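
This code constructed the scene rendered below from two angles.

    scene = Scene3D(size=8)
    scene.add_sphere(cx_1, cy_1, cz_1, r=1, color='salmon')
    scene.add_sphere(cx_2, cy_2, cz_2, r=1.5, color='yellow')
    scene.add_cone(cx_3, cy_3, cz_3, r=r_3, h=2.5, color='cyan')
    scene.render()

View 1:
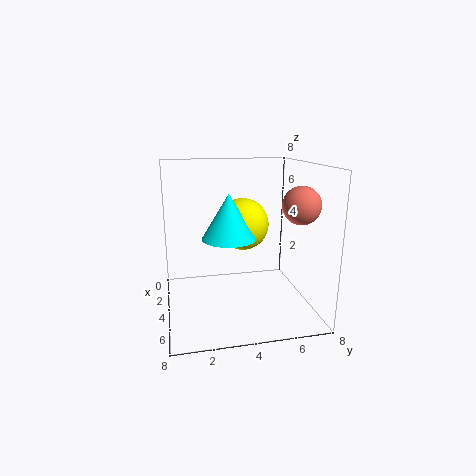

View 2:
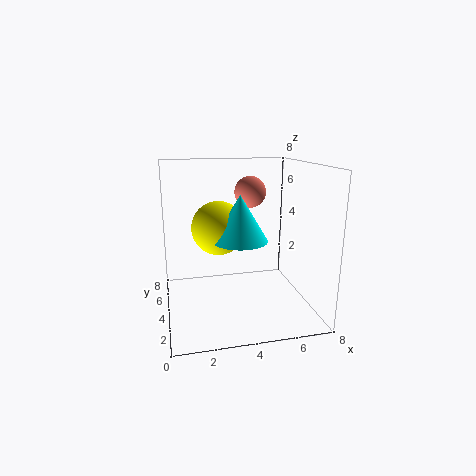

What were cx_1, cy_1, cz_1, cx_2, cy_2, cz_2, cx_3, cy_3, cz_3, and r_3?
cx_1 = 5.5
cy_1 = 7
cz_1 = 6
cx_2 = 3
cy_2 = 4.5
cz_2 = 4.5
cx_3 = 4
cy_3 = 3.5
cz_3 = 4
r_3 = 1.5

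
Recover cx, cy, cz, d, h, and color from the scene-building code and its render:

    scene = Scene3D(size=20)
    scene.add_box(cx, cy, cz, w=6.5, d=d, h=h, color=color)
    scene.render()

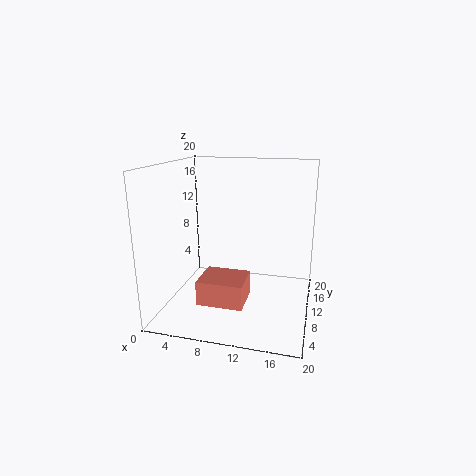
cx = 5
cy = 6
cz = 1
d = 5.5
h = 3.5
color = 'salmon'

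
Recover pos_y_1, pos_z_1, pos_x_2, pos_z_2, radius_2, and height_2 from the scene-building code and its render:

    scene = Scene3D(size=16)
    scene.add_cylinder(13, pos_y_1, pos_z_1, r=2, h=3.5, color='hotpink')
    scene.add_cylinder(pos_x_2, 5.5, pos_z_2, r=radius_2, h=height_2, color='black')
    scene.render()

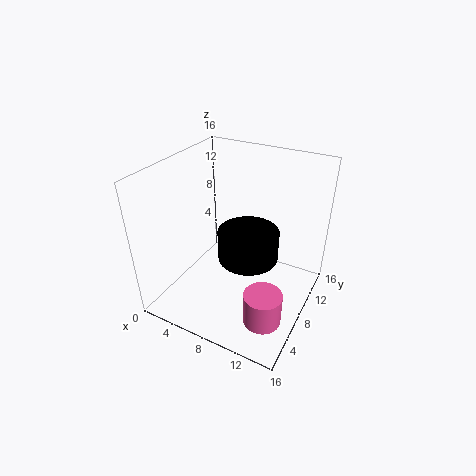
pos_y_1 = 4
pos_z_1 = 1.5
pos_x_2 = 10.5
pos_z_2 = 8
radius_2 = 3
height_2 = 3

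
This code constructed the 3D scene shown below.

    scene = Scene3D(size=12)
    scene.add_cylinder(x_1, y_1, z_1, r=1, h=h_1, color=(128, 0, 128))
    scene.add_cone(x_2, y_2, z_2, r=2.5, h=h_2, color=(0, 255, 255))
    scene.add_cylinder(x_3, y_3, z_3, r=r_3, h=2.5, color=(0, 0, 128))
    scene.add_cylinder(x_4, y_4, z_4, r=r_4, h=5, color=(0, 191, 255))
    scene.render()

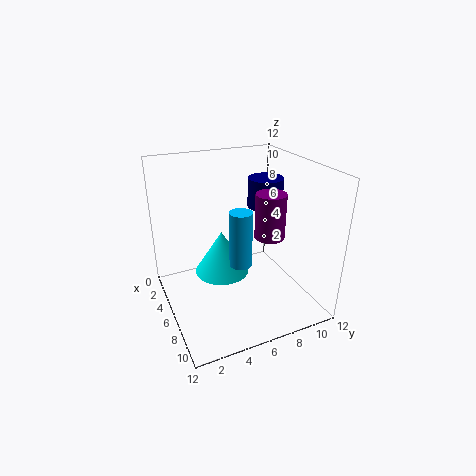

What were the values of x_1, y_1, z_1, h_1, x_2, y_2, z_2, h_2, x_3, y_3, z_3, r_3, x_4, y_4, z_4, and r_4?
x_1 = 11, y_1 = 6, z_1 = 8.5, h_1 = 3, x_2 = 3.5, y_2 = 5.5, z_2 = 1.5, h_2 = 4, x_3 = 5, y_3 = 9, z_3 = 8, r_3 = 1.5, x_4 = 5.5, y_4 = 6.5, z_4 = 3, r_4 = 1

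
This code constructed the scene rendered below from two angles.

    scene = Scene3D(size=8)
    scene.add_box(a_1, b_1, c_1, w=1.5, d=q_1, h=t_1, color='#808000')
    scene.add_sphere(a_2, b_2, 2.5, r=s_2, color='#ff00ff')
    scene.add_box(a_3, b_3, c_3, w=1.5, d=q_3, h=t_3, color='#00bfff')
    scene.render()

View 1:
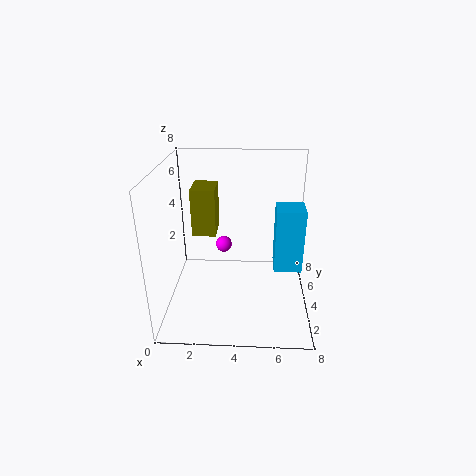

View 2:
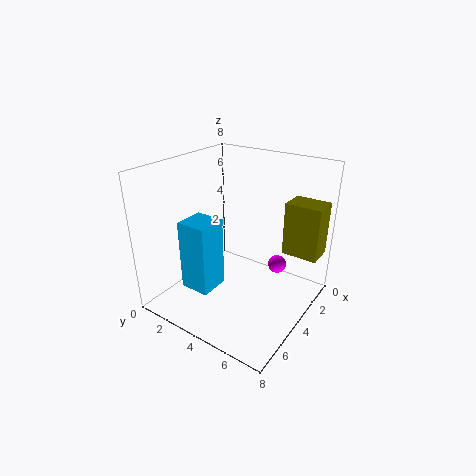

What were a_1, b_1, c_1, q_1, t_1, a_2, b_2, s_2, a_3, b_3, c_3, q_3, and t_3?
a_1 = 1, b_1 = 6, c_1 = 3, q_1 = 2, t_1 = 3, a_2 = 3, b_2 = 6, s_2 = 0.5, a_3 = 6, b_3 = 3, c_3 = 2.5, q_3 = 1.5, t_3 = 3.5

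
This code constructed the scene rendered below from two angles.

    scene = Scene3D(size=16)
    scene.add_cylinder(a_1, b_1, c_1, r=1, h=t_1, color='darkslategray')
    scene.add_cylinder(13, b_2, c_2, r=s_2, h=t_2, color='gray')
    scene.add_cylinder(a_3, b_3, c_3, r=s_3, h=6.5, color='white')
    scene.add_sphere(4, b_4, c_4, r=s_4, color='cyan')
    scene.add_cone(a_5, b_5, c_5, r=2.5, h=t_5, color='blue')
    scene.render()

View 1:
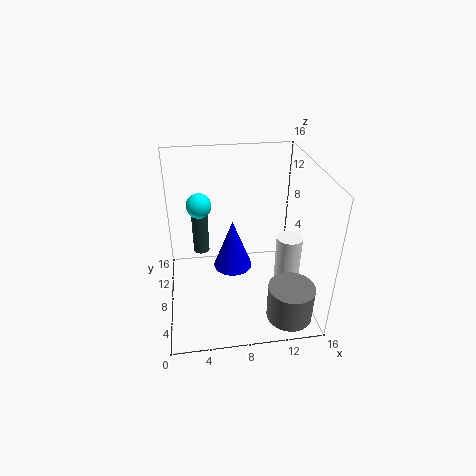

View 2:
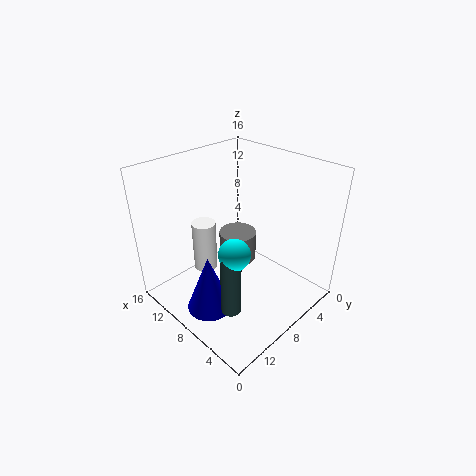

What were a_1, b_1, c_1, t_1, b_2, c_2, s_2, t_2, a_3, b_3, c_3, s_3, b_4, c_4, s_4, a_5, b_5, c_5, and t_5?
a_1 = 4; b_1 = 13; c_1 = 3.5; t_1 = 6.5; b_2 = 3; c_2 = 0.5; s_2 = 2.5; t_2 = 4; a_3 = 14; b_3 = 8; c_3 = 1; s_3 = 1.5; b_4 = 12.5; c_4 = 10; s_4 = 1.5; a_5 = 8; b_5 = 12.5; c_5 = 1; t_5 = 6.5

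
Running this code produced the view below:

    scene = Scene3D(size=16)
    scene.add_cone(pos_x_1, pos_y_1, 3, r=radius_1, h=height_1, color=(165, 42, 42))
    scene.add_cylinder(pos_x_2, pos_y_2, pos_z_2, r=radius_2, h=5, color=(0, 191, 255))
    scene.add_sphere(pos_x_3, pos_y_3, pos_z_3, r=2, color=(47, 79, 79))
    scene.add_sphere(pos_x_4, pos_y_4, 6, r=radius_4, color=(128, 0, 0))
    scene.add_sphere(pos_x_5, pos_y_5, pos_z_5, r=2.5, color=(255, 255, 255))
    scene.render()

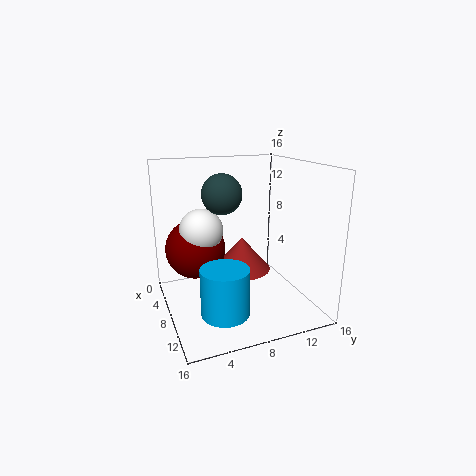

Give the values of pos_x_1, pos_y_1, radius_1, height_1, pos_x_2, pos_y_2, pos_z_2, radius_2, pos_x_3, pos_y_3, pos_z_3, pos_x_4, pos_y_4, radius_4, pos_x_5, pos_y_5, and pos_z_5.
pos_x_1 = 5.5, pos_y_1 = 9.5, radius_1 = 3.5, height_1 = 4, pos_x_2 = 12, pos_y_2 = 5, pos_z_2 = 1.5, radius_2 = 2.5, pos_x_3 = 10, pos_y_3 = 5.5, pos_z_3 = 13.5, pos_x_4 = 4.5, pos_y_4 = 4, radius_4 = 3.5, pos_x_5 = 5.5, pos_y_5 = 4.5, pos_z_5 = 8.5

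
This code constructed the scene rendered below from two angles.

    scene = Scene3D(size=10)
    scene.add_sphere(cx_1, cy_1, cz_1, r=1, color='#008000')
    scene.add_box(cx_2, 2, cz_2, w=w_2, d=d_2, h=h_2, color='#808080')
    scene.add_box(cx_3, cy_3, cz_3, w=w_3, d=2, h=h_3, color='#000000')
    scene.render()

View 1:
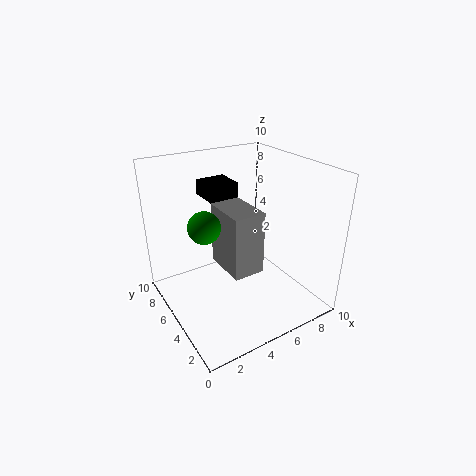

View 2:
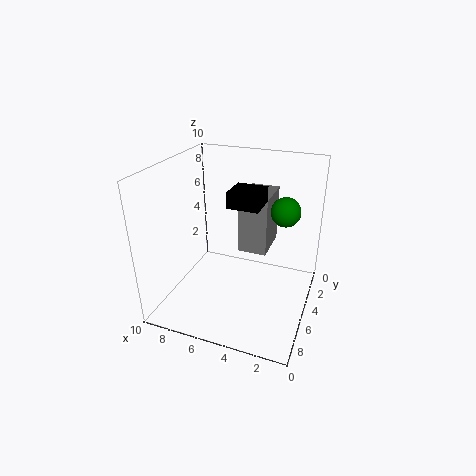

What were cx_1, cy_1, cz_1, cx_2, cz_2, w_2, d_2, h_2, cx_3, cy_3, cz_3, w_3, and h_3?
cx_1 = 2
cy_1 = 4
cz_1 = 7
cx_2 = 3
cz_2 = 4
w_2 = 2
d_2 = 3
h_2 = 4
cx_3 = 3
cy_3 = 5
cz_3 = 8
w_3 = 2
h_3 = 1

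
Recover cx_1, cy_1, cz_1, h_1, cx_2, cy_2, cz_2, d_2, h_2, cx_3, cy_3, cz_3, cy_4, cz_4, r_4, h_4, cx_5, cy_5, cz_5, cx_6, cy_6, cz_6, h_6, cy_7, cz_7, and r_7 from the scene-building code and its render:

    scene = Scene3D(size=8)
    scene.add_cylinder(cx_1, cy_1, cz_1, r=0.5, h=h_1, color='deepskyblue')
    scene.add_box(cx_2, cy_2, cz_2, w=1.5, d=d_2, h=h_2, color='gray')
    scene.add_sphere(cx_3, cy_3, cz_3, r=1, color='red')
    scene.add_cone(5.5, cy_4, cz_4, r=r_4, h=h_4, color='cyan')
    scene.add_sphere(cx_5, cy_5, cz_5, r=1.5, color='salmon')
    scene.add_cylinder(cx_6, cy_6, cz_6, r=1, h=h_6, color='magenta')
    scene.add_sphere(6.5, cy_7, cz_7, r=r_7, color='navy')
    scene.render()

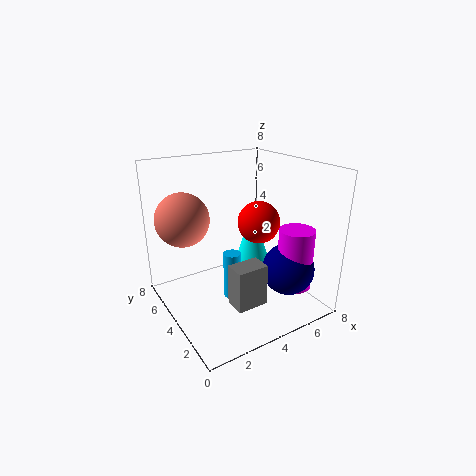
cx_1 = 3.75; cy_1 = 4.25; cz_1 = 0.25; h_1 = 2.75; cx_2 = 1.75; cy_2 = 0.25; cz_2 = 2.25; d_2 = 1; h_2 = 2; cx_3 = 3.75; cy_3 = 1.75; cz_3 = 5.75; cy_4 = 4.75; cz_4 = 2; r_4 = 1; h_4 = 3.25; cx_5 = 1.5; cy_5 = 5.75; cz_5 = 5; cx_6 = 6.75; cy_6 = 2.25; cz_6 = 1; h_6 = 3.5; cy_7 = 2.5; cz_7 = 2; r_7 = 1.5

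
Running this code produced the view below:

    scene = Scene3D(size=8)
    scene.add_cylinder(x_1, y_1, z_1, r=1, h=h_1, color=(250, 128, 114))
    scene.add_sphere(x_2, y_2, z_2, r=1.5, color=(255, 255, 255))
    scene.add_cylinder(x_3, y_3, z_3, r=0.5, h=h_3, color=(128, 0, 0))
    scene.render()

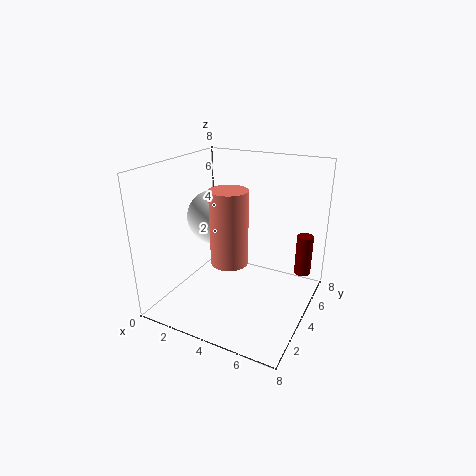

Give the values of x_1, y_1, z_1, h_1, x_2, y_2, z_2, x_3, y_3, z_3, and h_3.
x_1 = 4, y_1 = 3, z_1 = 3, h_1 = 4, x_2 = 2.5, y_2 = 4, z_2 = 5, x_3 = 7, y_3 = 7, z_3 = 1, h_3 = 2.5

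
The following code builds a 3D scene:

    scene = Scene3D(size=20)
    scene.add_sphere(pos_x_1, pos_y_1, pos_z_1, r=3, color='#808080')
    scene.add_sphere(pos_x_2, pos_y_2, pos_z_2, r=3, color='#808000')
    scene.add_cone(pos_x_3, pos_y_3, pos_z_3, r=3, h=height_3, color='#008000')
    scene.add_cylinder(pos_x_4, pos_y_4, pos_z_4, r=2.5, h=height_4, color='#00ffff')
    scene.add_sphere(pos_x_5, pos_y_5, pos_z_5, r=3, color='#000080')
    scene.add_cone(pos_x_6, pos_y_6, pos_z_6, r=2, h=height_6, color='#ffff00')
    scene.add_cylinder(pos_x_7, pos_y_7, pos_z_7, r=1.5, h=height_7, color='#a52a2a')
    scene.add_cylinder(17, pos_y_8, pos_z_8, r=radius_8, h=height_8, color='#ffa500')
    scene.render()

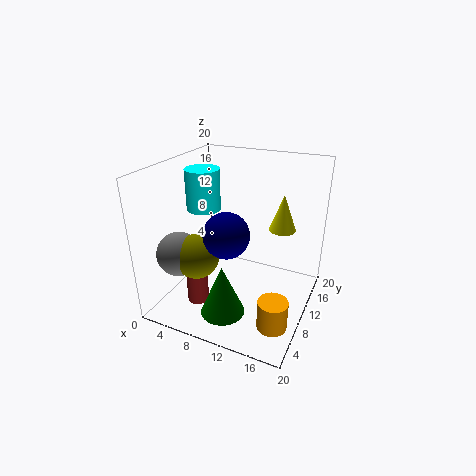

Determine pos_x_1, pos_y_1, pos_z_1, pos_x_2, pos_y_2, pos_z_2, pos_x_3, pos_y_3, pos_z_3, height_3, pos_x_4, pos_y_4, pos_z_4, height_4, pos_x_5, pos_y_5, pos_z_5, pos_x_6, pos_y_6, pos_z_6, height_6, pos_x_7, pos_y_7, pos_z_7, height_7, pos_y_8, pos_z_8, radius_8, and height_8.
pos_x_1 = 3.5
pos_y_1 = 5
pos_z_1 = 8.5
pos_x_2 = 6
pos_y_2 = 5.5
pos_z_2 = 8.5
pos_x_3 = 10
pos_y_3 = 5
pos_z_3 = 1
height_3 = 7
pos_x_4 = 3.5
pos_y_4 = 12
pos_z_4 = 12.5
height_4 = 6
pos_x_5 = 10
pos_y_5 = 6.5
pos_z_5 = 12
pos_x_6 = 14.5
pos_y_6 = 16
pos_z_6 = 9.5
height_6 = 5.5
pos_x_7 = 5.5
pos_y_7 = 6
pos_z_7 = 1
height_7 = 7.5
pos_y_8 = 5.5
pos_z_8 = 0.5
radius_8 = 2
height_8 = 4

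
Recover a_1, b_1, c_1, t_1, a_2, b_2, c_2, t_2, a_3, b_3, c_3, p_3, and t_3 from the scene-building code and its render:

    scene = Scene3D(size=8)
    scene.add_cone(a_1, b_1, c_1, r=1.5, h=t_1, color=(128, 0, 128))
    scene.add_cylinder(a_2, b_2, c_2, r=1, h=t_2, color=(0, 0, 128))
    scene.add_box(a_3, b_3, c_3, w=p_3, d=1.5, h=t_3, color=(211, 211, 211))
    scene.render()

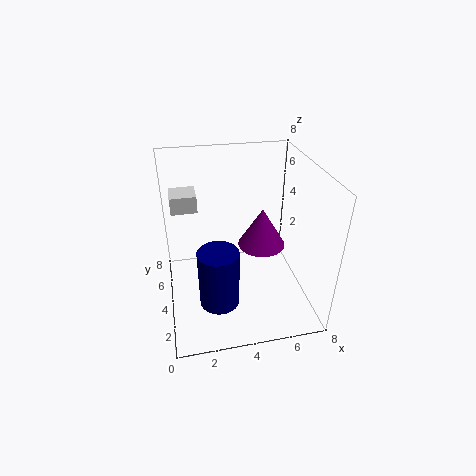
a_1 = 6, b_1 = 6, c_1 = 2, t_1 = 2.5, a_2 = 2.5, b_2 = 1.5, c_2 = 2, t_2 = 3, a_3 = 0.5, b_3 = 5.5, c_3 = 5, p_3 = 1.5, t_3 = 1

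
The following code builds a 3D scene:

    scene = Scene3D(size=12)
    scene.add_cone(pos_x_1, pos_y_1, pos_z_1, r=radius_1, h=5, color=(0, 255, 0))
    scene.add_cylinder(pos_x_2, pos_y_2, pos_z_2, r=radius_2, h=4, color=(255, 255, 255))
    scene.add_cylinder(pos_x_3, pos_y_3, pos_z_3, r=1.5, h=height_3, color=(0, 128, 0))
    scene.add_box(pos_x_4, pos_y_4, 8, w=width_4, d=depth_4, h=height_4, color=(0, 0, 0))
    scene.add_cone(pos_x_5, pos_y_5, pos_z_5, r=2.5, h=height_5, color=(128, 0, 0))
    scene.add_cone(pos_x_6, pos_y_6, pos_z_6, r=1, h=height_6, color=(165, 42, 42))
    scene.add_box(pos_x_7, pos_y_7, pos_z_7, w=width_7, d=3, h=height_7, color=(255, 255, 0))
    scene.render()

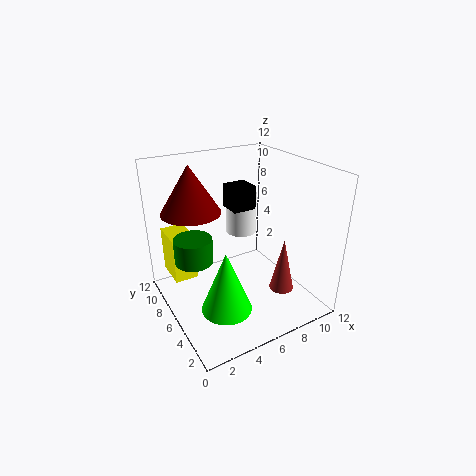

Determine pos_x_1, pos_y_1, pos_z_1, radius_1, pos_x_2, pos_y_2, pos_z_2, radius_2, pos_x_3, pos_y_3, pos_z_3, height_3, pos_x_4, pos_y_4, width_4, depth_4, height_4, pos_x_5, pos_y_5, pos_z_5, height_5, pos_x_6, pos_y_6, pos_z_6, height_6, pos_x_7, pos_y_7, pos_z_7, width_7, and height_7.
pos_x_1 = 3.5, pos_y_1 = 3.5, pos_z_1 = 1.5, radius_1 = 2, pos_x_2 = 9, pos_y_2 = 10.5, pos_z_2 = 4, radius_2 = 1.5, pos_x_3 = 2, pos_y_3 = 6, pos_z_3 = 5, height_3 = 2, pos_x_4 = 6, pos_y_4 = 6.5, width_4 = 2, depth_4 = 2, height_4 = 2, pos_x_5 = 3, pos_y_5 = 8.5, pos_z_5 = 8, height_5 = 4, pos_x_6 = 8.5, pos_y_6 = 3, pos_z_6 = 2, height_6 = 4.5, pos_x_7 = 1, pos_y_7 = 8, pos_z_7 = 2, width_7 = 2, height_7 = 4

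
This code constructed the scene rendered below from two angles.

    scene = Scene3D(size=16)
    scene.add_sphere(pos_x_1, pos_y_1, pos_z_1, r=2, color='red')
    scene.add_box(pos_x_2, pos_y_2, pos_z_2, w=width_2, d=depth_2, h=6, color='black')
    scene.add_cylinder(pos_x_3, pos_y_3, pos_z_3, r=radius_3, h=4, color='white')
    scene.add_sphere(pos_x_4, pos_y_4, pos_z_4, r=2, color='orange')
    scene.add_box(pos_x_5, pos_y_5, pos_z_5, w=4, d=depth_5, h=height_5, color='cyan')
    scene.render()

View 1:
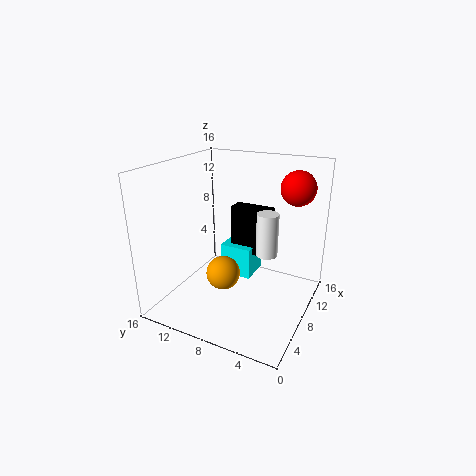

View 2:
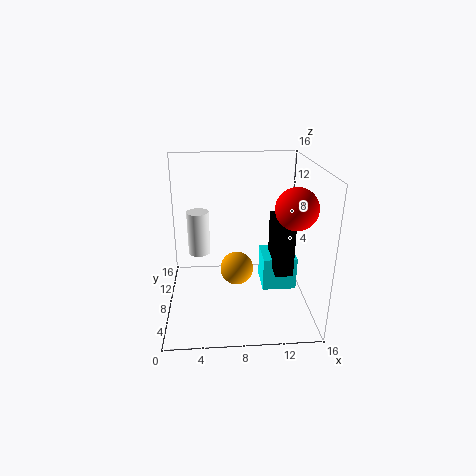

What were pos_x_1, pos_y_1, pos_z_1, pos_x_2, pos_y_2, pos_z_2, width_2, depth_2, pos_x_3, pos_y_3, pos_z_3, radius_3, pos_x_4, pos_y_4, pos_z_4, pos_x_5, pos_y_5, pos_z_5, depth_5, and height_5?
pos_x_1 = 13
pos_y_1 = 3
pos_z_1 = 13
pos_x_2 = 12
pos_y_2 = 6
pos_z_2 = 4
width_2 = 2
depth_2 = 5
pos_x_3 = 4
pos_y_3 = 3
pos_z_3 = 9
radius_3 = 1
pos_x_4 = 8
pos_y_4 = 10
pos_z_4 = 3
pos_x_5 = 11
pos_y_5 = 8
pos_z_5 = 1
depth_5 = 4
height_5 = 4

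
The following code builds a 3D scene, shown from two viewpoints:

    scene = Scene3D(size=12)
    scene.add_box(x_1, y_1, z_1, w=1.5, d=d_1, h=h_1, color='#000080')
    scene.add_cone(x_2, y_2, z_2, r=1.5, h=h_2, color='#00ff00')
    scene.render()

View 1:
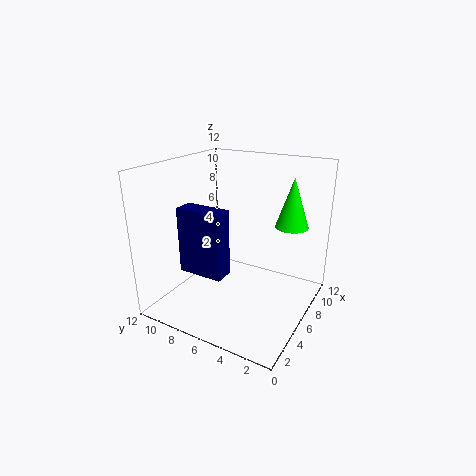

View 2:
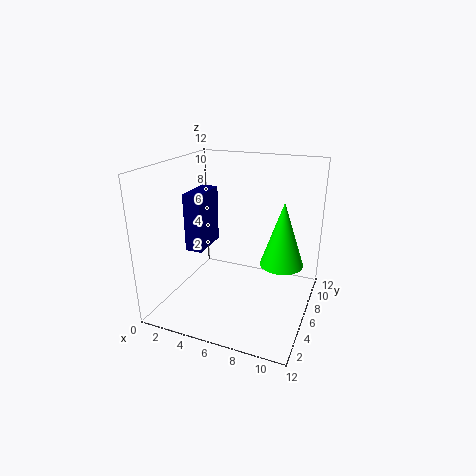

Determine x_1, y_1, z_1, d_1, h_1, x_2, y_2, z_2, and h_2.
x_1 = 1.5, y_1 = 5, z_1 = 4.5, d_1 = 3.5, h_1 = 5, x_2 = 10.5, y_2 = 3, z_2 = 6, h_2 = 4.5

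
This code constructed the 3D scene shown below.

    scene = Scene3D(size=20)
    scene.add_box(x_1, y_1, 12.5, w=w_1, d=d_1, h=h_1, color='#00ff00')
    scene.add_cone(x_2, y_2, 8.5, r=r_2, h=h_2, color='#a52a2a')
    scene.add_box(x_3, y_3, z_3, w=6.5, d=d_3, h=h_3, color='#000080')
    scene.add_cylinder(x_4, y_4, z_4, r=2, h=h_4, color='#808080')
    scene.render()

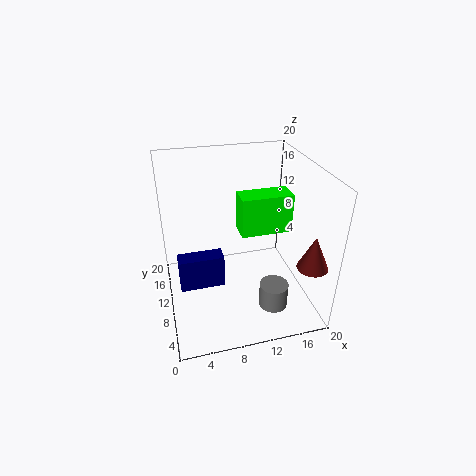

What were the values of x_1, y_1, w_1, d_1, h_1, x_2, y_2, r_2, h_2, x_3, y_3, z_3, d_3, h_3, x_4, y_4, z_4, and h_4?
x_1 = 9.5, y_1 = 6, w_1 = 6.5, d_1 = 3, h_1 = 5, x_2 = 18, y_2 = 3, r_2 = 2, h_2 = 4.5, x_3 = 1.5, y_3 = 10, z_3 = 2, d_3 = 2.5, h_3 = 5, x_4 = 14, y_4 = 5.5, z_4 = 1, h_4 = 3.5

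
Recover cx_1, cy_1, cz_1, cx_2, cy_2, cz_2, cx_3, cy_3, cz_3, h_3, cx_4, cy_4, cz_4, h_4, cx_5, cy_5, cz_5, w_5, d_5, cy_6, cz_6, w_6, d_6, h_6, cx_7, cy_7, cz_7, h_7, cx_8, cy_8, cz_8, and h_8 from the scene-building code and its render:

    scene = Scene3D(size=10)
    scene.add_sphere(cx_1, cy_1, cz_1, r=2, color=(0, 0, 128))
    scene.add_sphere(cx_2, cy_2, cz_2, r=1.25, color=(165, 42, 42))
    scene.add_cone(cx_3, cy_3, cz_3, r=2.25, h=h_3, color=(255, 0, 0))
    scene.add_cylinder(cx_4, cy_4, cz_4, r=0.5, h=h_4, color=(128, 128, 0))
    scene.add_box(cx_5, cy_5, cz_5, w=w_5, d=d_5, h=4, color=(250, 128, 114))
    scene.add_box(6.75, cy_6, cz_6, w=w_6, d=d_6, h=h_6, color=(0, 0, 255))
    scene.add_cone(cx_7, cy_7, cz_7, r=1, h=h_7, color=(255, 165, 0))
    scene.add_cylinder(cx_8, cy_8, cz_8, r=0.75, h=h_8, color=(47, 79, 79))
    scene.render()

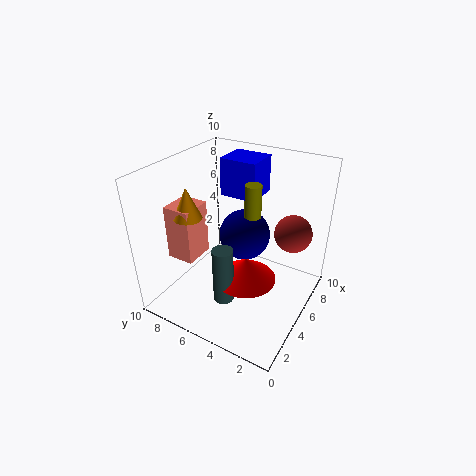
cx_1 = 7.75; cy_1 = 6; cz_1 = 3.5; cx_2 = 6.25; cy_2 = 1.5; cz_2 = 5.75; cx_3 = 5.25; cy_3 = 4.5; cz_3 = 1.5; h_3 = 1.75; cx_4 = 3.75; cy_4 = 3.25; cz_4 = 7.75; h_4 = 2; cx_5 = 3; cy_5 = 7.75; cz_5 = 3; w_5 = 2.25; d_5 = 2; cy_6 = 4.75; cz_6 = 7; w_6 = 2.5; d_6 = 2.75; h_6 = 2.75; cx_7 = 3.75; cy_7 = 8.25; cz_7 = 6.25; h_7 = 2.25; cx_8 = 3.75; cy_8 = 5.5; cz_8 = 0.25; h_8 = 4.25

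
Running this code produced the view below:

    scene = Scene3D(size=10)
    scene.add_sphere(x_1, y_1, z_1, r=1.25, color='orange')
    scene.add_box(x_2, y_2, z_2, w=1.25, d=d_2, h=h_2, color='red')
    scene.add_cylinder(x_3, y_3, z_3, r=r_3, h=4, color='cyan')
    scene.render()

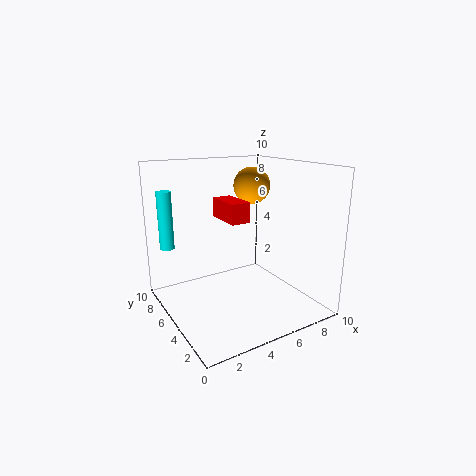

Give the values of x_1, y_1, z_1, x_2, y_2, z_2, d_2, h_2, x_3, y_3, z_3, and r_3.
x_1 = 6.25, y_1 = 5.25, z_1 = 8.5, x_2 = 3.25, y_2 = 2.75, z_2 = 6.75, d_2 = 2.5, h_2 = 1.25, x_3 = 0.75, y_3 = 7.5, z_3 = 4.25, r_3 = 0.5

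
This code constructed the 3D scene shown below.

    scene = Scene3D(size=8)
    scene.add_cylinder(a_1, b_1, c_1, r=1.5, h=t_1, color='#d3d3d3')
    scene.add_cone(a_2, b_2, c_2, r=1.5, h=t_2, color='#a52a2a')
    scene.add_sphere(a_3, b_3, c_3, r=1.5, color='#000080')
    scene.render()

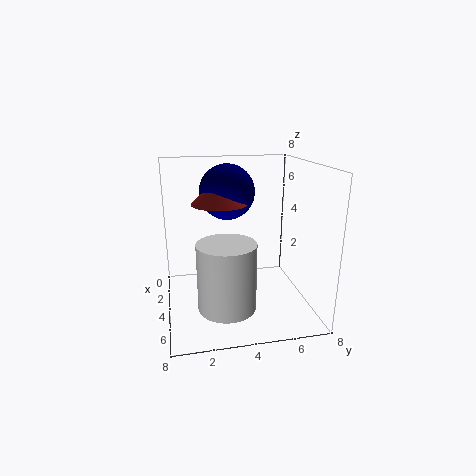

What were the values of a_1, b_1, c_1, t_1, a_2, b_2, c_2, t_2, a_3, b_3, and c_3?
a_1 = 6
b_1 = 3
c_1 = 1
t_1 = 3.5
a_2 = 4
b_2 = 3
c_2 = 6
t_2 = 1.5
a_3 = 3.5
b_3 = 3.5
c_3 = 6.5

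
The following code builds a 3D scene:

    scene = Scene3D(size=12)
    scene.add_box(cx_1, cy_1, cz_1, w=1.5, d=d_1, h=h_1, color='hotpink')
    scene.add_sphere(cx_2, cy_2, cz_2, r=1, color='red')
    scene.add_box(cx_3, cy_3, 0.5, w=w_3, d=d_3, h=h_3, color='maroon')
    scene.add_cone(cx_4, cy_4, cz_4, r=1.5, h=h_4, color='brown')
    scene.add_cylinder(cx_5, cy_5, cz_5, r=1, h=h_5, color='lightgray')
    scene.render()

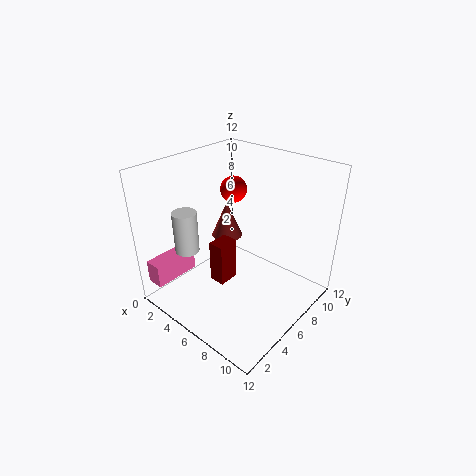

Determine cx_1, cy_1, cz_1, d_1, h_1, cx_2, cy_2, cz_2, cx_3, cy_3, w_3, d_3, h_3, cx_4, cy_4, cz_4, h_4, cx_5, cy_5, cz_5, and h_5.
cx_1 = 0.5
cy_1 = 0.5
cz_1 = 2
d_1 = 4
h_1 = 2
cx_2 = 6
cy_2 = 5.5
cz_2 = 10.5
cx_3 = 3
cy_3 = 5.5
w_3 = 1.5
d_3 = 2
h_3 = 4
cx_4 = 2
cy_4 = 9
cz_4 = 3.5
h_4 = 3.5
cx_5 = 3
cy_5 = 3
cz_5 = 5
h_5 = 3.5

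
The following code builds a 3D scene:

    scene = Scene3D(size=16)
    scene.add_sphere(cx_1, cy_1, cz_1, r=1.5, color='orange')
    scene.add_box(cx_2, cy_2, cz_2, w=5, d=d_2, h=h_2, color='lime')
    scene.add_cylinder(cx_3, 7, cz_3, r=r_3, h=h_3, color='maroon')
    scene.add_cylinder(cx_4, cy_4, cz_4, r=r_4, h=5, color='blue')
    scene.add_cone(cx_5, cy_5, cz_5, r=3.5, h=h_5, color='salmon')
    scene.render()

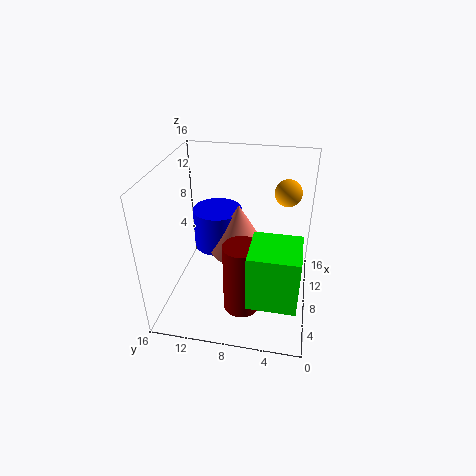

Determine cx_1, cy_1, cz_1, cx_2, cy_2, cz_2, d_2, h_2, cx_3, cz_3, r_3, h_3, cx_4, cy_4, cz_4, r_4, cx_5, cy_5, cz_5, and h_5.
cx_1 = 11
cy_1 = 3
cz_1 = 12.5
cx_2 = 1.5
cy_2 = 1
cz_2 = 4
d_2 = 5
h_2 = 6
cx_3 = 5
cz_3 = 1
r_3 = 2
h_3 = 8
cx_4 = 12.5
cy_4 = 11.5
cz_4 = 4
r_4 = 3
cx_5 = 11
cy_5 = 8.5
cz_5 = 4.5
h_5 = 6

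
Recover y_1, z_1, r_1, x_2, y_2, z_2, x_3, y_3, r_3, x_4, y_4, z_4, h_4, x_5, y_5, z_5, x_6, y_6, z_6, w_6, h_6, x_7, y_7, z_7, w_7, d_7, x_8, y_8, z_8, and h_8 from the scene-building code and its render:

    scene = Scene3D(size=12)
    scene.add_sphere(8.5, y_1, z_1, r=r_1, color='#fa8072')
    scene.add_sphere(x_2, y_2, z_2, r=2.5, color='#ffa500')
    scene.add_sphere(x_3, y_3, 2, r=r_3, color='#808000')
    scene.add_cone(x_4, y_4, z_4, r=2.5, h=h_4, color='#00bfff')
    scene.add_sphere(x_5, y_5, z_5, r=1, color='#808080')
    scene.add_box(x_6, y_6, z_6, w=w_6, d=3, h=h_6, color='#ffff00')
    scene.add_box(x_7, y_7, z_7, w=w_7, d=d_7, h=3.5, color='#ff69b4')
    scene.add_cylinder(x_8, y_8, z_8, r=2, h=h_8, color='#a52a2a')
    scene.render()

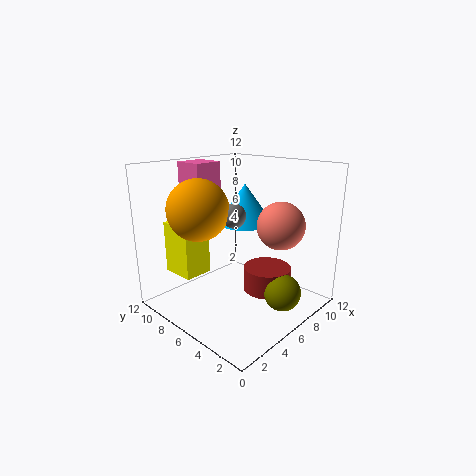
y_1 = 3.5, z_1 = 7, r_1 = 2, x_2 = 3.5, y_2 = 8, z_2 = 8.5, x_3 = 7, y_3 = 2, r_3 = 1.5, x_4 = 8.5, y_4 = 7.5, z_4 = 6.5, h_4 = 3.5, x_5 = 5.5, y_5 = 6, z_5 = 8, x_6 = 2.5, y_6 = 8.5, z_6 = 2.5, w_6 = 2.5, h_6 = 4.5, x_7 = 4, y_7 = 8.5, z_7 = 8.5, w_7 = 2.5, d_7 = 2.5, x_8 = 7.5, y_8 = 4, z_8 = 1.5, h_8 = 2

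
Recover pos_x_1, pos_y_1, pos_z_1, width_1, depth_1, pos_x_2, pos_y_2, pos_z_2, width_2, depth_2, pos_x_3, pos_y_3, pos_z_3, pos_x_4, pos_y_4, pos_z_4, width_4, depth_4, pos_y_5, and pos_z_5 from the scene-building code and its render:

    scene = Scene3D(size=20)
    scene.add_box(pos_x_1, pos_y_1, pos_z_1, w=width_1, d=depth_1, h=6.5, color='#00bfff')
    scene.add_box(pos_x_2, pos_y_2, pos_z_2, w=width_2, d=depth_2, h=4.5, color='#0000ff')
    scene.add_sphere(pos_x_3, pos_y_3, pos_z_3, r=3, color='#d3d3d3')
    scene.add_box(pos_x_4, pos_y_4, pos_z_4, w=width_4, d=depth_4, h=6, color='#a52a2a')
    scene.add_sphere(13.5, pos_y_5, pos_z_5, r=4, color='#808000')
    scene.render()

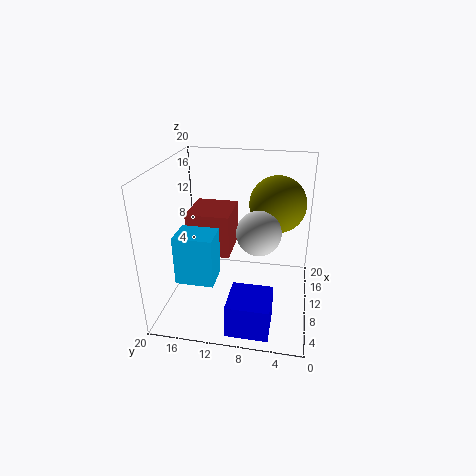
pos_x_1 = 3.5
pos_y_1 = 12
pos_z_1 = 6
width_1 = 4
depth_1 = 5
pos_x_2 = 1
pos_y_2 = 4.5
pos_z_2 = 0.5
width_2 = 5.5
depth_2 = 5.5
pos_x_3 = 9
pos_y_3 = 7
pos_z_3 = 11.5
pos_x_4 = 8.5
pos_y_4 = 11
pos_z_4 = 7.5
width_4 = 6.5
depth_4 = 6
pos_y_5 = 5
pos_z_5 = 14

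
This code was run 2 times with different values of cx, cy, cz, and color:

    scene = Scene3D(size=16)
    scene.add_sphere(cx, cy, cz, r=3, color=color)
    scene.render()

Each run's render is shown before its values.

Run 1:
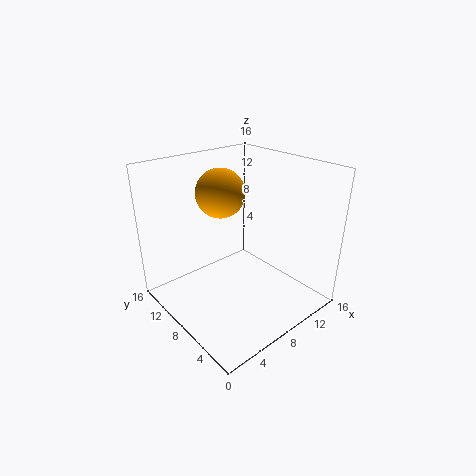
cx = 9.5, cy = 13, cz = 11.5, color = 'orange'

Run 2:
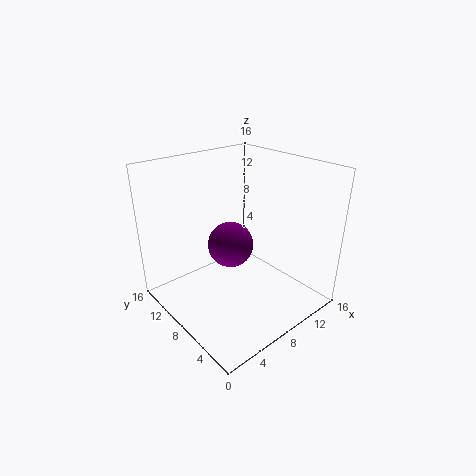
cx = 11, cy = 13, cz = 4, color = 'purple'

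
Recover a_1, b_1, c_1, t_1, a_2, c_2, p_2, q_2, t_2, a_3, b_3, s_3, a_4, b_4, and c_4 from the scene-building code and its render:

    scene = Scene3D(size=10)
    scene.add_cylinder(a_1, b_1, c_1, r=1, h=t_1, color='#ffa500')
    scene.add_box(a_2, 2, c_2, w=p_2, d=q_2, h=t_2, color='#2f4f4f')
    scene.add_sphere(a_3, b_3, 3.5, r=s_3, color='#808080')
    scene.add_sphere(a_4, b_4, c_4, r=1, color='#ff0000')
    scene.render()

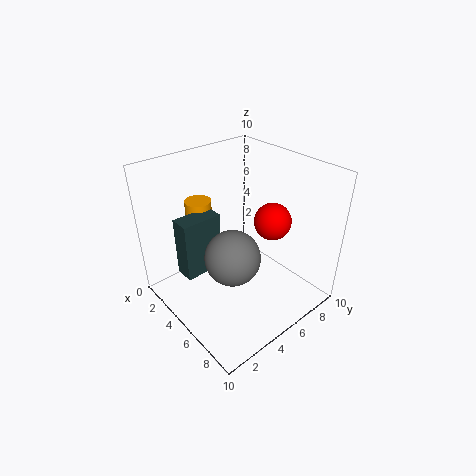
a_1 = 1
b_1 = 4.5
c_1 = 3.5
t_1 = 3
a_2 = 1.5
c_2 = 1.5
p_2 = 1.5
q_2 = 3
t_2 = 4.5
a_3 = 5
b_3 = 4.5
s_3 = 2
a_4 = 9
b_4 = 4
c_4 = 8.5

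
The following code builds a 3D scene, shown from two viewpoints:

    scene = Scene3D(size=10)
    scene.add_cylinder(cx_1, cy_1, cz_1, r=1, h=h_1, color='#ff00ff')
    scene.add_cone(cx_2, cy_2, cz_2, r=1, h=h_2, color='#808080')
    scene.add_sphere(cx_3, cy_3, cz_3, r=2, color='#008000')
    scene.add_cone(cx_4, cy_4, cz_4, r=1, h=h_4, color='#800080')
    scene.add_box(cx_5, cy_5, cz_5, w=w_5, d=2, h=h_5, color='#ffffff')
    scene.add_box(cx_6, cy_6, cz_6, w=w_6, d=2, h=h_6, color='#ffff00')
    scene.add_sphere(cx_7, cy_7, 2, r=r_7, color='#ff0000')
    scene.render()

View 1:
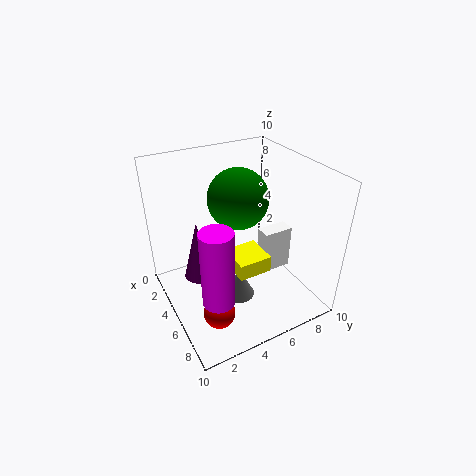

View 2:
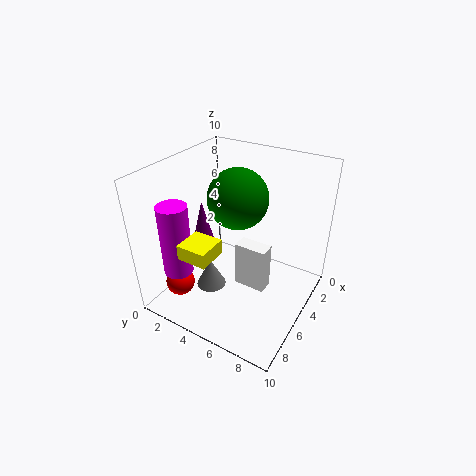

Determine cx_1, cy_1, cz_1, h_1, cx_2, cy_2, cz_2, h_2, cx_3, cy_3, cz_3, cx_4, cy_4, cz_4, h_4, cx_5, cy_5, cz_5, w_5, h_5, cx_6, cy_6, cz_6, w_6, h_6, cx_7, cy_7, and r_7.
cx_1 = 8
cy_1 = 2
cz_1 = 3
h_1 = 5
cx_2 = 7
cy_2 = 4
cz_2 = 2
h_2 = 2
cx_3 = 5
cy_3 = 5
cz_3 = 8
cx_4 = 5
cy_4 = 2
cz_4 = 3
h_4 = 4
cx_5 = 6
cy_5 = 6
cz_5 = 3
w_5 = 1
h_5 = 3
cx_6 = 7
cy_6 = 3
cz_6 = 5
w_6 = 2
h_6 = 1
cx_7 = 8
cy_7 = 2
r_7 = 1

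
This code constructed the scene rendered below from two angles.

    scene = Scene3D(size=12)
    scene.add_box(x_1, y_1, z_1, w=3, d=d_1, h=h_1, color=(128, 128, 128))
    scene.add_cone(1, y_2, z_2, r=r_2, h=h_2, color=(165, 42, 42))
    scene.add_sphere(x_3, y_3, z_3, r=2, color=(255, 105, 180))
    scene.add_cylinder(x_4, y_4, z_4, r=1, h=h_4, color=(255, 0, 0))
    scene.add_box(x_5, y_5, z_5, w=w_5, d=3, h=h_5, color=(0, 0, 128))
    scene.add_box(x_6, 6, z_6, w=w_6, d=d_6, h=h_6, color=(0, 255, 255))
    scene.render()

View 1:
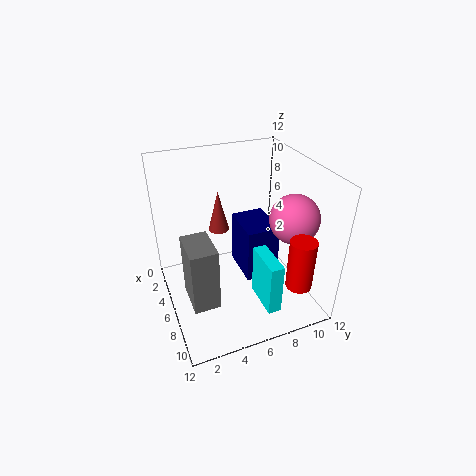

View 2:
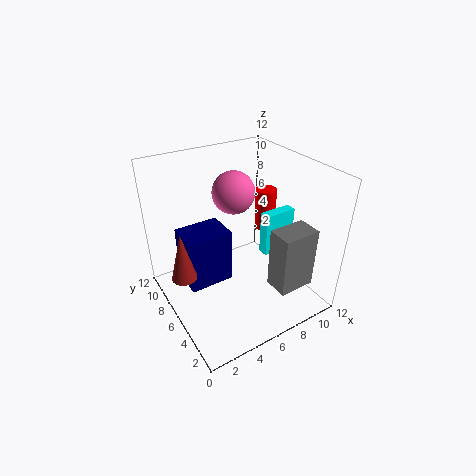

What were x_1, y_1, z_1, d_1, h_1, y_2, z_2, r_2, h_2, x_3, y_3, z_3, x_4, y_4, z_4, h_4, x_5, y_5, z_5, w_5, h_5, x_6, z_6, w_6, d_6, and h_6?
x_1 = 7, y_1 = 1, z_1 = 3, d_1 = 2, h_1 = 5, y_2 = 6, z_2 = 4, r_2 = 1, h_2 = 4, x_3 = 8, y_3 = 10, z_3 = 8, x_4 = 11, y_4 = 9, z_4 = 4, h_4 = 4, x_5 = 2, y_5 = 7, z_5 = 1, w_5 = 4, h_5 = 5, x_6 = 9, z_6 = 3, w_6 = 3, d_6 = 1, h_6 = 4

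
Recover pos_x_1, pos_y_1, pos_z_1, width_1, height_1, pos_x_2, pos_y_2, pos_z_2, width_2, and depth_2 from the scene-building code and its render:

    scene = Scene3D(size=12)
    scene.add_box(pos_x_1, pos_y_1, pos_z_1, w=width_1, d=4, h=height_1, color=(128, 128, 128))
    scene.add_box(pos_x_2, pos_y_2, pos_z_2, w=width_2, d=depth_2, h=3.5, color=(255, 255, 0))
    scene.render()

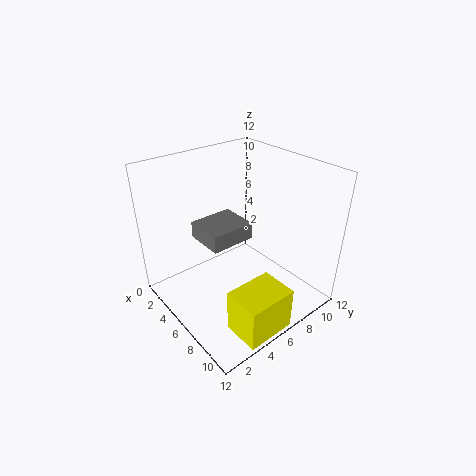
pos_x_1 = 2; pos_y_1 = 4; pos_z_1 = 5; width_1 = 3.5; height_1 = 1.5; pos_x_2 = 9; pos_y_2 = 2.5; pos_z_2 = 0.5; width_2 = 3; depth_2 = 4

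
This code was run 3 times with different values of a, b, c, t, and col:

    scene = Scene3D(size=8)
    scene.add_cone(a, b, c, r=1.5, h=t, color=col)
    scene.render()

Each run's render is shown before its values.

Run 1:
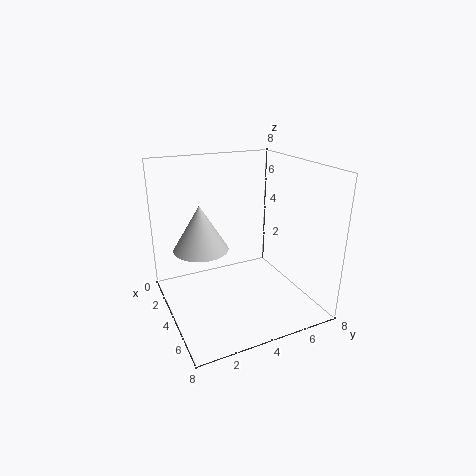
a = 3.5
b = 2
c = 3.5
t = 2.5
col = 'lightgray'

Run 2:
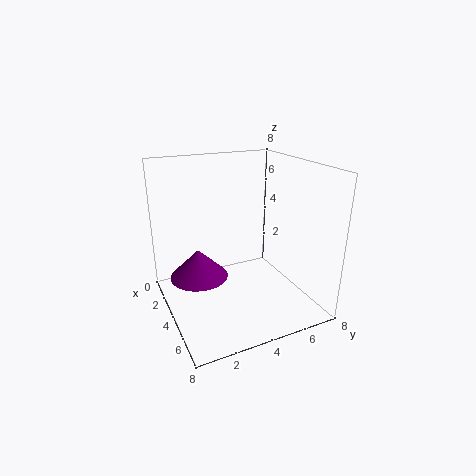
a = 4.5
b = 1.5
c = 2.5
t = 1.5
col = 'purple'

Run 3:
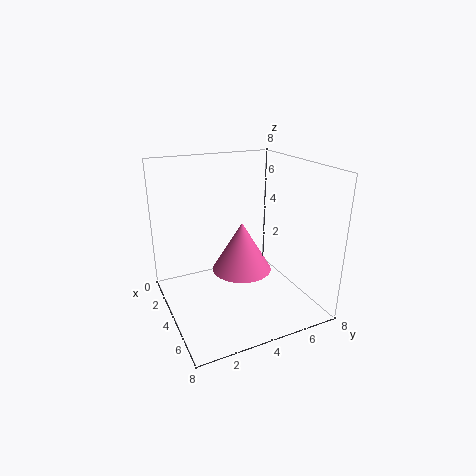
a = 5.5
b = 3.5
c = 3
t = 2.5
col = 'hotpink'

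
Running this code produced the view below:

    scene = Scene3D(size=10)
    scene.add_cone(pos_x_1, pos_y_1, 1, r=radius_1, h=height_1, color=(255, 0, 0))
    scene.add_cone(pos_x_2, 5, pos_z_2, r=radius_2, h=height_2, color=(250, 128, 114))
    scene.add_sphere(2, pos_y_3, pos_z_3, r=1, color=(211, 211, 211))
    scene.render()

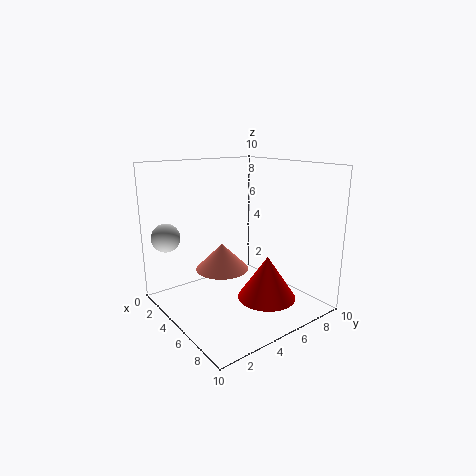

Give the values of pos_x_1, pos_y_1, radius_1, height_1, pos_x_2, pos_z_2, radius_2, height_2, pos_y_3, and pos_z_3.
pos_x_1 = 7, pos_y_1 = 6, radius_1 = 2, height_1 = 3, pos_x_2 = 3, pos_z_2 = 2, radius_2 = 2, height_2 = 2, pos_y_3 = 1, pos_z_3 = 5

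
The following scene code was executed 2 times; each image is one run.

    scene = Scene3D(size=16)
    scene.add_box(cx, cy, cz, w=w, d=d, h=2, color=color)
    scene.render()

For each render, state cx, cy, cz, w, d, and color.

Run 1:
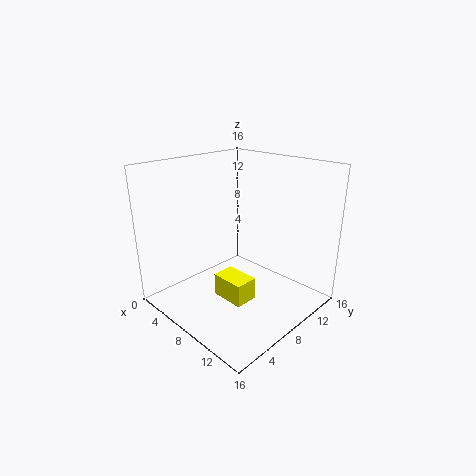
cx = 12; cy = 1; cz = 6; w = 3; d = 2; color = 'yellow'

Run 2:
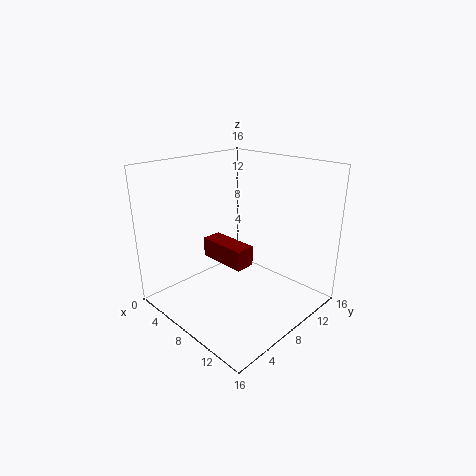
cx = 7; cy = 4; cz = 7; w = 5; d = 2; color = 'maroon'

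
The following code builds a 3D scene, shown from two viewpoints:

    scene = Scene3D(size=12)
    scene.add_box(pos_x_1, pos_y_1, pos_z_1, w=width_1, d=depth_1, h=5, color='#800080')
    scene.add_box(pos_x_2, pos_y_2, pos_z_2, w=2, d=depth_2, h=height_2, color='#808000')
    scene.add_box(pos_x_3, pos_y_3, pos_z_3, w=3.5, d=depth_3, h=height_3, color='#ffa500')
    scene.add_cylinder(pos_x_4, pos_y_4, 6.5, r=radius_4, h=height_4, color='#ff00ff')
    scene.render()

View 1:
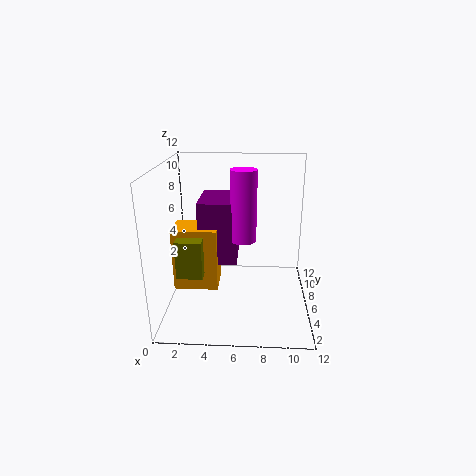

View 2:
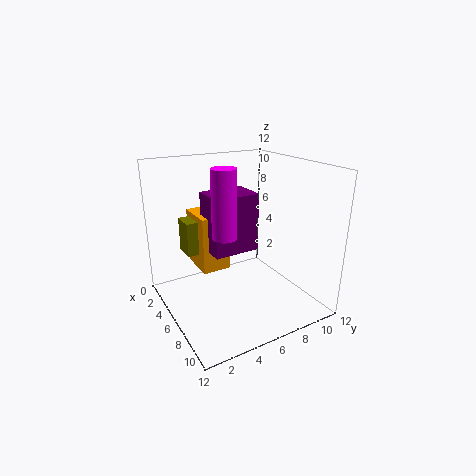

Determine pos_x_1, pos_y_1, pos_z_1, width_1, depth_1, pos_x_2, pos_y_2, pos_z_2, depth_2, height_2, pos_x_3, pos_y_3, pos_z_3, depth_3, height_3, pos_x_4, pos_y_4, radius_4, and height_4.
pos_x_1 = 3, pos_y_1 = 4, pos_z_1 = 4.5, width_1 = 3, depth_1 = 4, pos_x_2 = 1.5, pos_y_2 = 2.5, pos_z_2 = 4, depth_2 = 3.5, height_2 = 3, pos_x_3 = 1, pos_y_3 = 3.5, pos_z_3 = 2.5, depth_3 = 2.5, height_3 = 5, pos_x_4 = 6.5, pos_y_4 = 4.5, radius_4 = 1, height_4 = 5.5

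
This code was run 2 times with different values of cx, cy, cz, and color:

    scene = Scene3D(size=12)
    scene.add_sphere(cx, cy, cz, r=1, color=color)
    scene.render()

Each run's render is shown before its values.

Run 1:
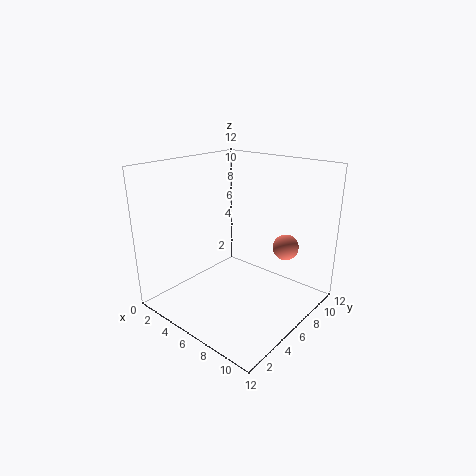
cx = 10; cy = 7; cz = 6; color = 'salmon'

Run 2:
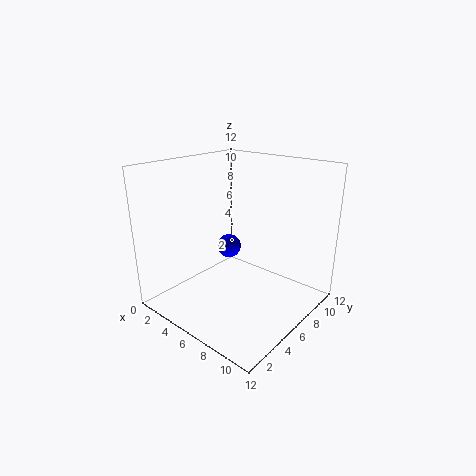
cx = 5; cy = 6; cz = 5; color = 'blue'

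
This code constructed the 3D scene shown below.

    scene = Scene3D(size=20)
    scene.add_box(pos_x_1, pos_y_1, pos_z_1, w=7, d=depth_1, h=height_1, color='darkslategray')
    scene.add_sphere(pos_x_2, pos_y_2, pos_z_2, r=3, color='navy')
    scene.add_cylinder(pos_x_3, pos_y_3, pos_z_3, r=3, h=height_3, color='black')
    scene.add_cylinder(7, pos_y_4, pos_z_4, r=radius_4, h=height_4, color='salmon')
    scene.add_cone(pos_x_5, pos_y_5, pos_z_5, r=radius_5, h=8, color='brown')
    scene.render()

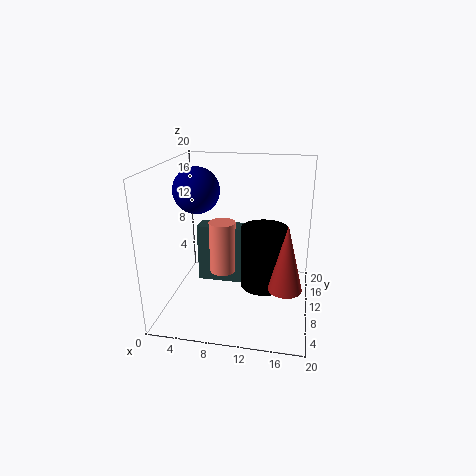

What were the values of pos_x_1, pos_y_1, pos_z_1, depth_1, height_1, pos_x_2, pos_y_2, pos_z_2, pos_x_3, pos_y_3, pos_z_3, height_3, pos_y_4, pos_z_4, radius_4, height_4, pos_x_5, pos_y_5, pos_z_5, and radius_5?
pos_x_1 = 3, pos_y_1 = 13, pos_z_1 = 1, depth_1 = 3, height_1 = 9, pos_x_2 = 5, pos_y_2 = 8, pos_z_2 = 17, pos_x_3 = 14, pos_y_3 = 7, pos_z_3 = 5, height_3 = 8, pos_y_4 = 13, pos_z_4 = 3, radius_4 = 2, height_4 = 8, pos_x_5 = 17, pos_y_5 = 3, pos_z_5 = 7, radius_5 = 2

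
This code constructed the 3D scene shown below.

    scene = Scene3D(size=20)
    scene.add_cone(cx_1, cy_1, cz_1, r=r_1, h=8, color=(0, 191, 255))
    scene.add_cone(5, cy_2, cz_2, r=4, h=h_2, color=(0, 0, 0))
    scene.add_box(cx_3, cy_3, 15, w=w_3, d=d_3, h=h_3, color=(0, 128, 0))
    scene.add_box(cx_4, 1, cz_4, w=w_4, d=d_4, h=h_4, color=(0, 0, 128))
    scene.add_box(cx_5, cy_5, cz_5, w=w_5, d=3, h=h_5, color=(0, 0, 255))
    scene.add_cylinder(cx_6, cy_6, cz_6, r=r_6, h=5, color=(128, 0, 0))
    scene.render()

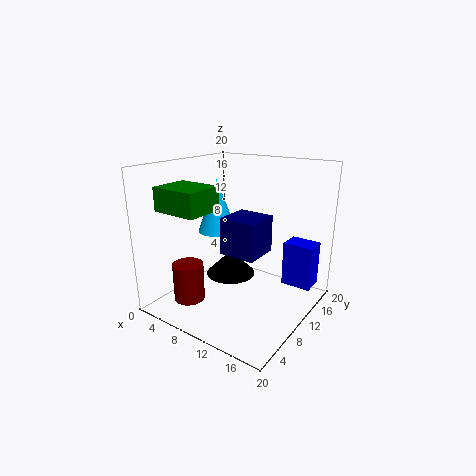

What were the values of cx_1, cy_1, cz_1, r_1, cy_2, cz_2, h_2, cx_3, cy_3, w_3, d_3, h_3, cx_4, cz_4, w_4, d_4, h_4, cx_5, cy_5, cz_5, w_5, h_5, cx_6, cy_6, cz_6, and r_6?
cx_1 = 4; cy_1 = 13; cz_1 = 9; r_1 = 3; cy_2 = 15; cz_2 = 1; h_2 = 4; cx_3 = 4; cy_3 = 1; w_3 = 6; d_3 = 5; h_3 = 3; cx_4 = 14; cz_4 = 12; w_4 = 4; d_4 = 4; h_4 = 4; cx_5 = 16; cy_5 = 12; cz_5 = 4; w_5 = 4; h_5 = 6; cx_6 = 7; cy_6 = 3; cz_6 = 3; r_6 = 2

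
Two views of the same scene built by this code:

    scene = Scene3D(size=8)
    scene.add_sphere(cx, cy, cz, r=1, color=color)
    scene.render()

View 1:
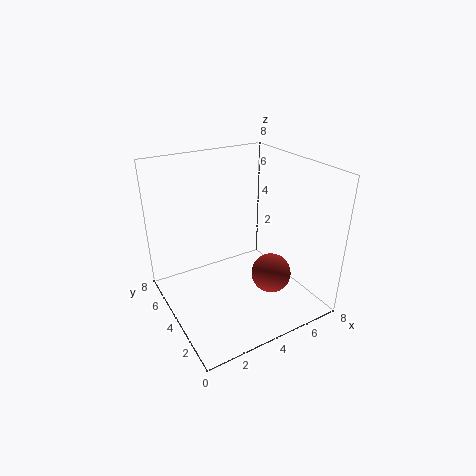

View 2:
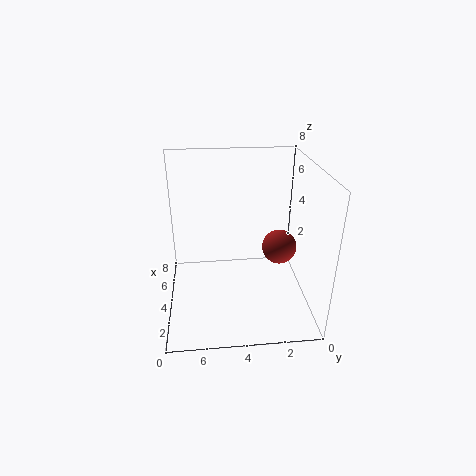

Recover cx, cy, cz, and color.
cx = 4.5, cy = 1.5, cz = 3, color = 'brown'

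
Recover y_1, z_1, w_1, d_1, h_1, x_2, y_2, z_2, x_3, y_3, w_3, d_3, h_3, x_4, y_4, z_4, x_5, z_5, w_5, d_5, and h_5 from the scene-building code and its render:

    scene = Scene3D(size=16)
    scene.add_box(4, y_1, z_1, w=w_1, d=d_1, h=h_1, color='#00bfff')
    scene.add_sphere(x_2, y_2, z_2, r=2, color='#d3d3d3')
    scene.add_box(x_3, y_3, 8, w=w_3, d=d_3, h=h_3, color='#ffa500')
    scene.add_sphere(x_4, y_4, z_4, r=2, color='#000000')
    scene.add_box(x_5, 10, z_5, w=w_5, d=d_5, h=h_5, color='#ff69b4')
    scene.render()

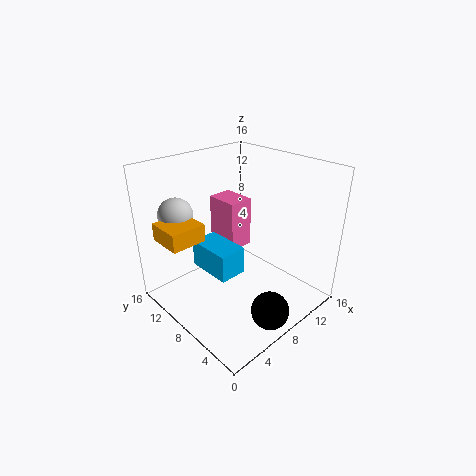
y_1 = 6, z_1 = 5, w_1 = 3, d_1 = 5, h_1 = 3, x_2 = 4, y_2 = 14, z_2 = 10, x_3 = 1, y_3 = 10, w_3 = 4, d_3 = 4, h_3 = 2, x_4 = 7, y_4 = 2, z_4 = 2, x_5 = 9, z_5 = 5, w_5 = 3, d_5 = 4, h_5 = 6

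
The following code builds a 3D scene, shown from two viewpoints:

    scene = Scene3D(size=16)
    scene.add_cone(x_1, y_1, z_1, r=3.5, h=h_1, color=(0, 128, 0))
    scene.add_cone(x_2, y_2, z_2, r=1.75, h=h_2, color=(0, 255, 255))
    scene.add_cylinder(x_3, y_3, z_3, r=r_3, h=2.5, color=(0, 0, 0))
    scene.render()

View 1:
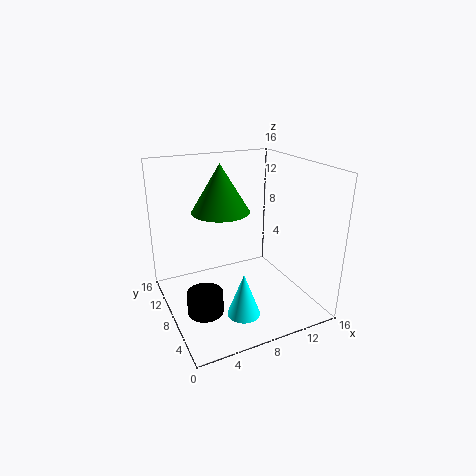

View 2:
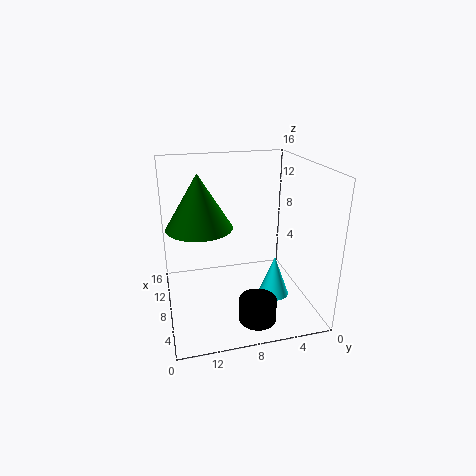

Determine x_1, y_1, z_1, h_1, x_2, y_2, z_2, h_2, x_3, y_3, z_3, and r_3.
x_1 = 7.75
y_1 = 12.25
z_1 = 9.75
h_1 = 5.75
x_2 = 6.75
y_2 = 4
z_2 = 1
h_2 = 4.75
x_3 = 3.5
y_3 = 7
z_3 = 0.25
r_3 = 2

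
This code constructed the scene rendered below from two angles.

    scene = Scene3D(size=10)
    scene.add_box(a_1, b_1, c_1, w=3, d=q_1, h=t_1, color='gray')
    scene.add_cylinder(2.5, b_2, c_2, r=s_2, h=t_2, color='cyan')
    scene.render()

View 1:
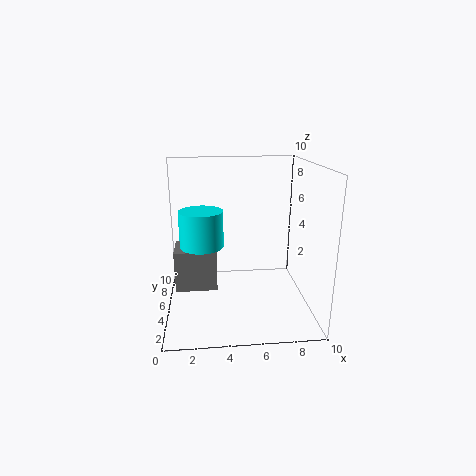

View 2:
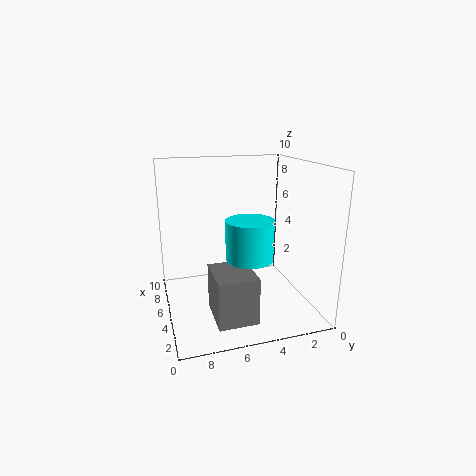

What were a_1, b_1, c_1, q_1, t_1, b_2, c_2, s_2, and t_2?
a_1 = 0.5
b_1 = 5
c_1 = 1
q_1 = 2.5
t_1 = 3
b_2 = 5
c_2 = 4.5
s_2 = 1.5
t_2 = 2.5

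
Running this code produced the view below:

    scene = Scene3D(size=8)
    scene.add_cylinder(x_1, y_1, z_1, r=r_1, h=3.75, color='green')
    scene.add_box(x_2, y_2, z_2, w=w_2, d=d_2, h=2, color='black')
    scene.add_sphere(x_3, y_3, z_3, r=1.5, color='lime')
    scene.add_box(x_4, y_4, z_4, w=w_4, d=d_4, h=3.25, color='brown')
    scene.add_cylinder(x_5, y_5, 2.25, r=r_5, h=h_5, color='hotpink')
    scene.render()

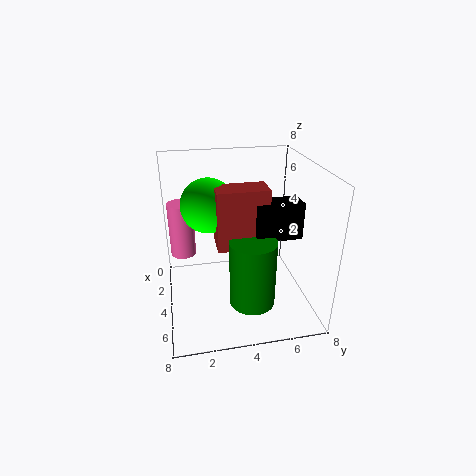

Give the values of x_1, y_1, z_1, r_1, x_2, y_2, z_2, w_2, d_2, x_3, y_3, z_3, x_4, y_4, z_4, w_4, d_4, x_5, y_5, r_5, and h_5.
x_1 = 5.5; y_1 = 4.5; z_1 = 0.75; r_1 = 1.25; x_2 = 4; y_2 = 4.75; z_2 = 4.25; w_2 = 1.25; d_2 = 2.5; x_3 = 3.25; y_3 = 2.5; z_3 = 5.75; x_4 = 3.5; y_4 = 2.75; z_4 = 3.75; w_4 = 1.5; d_4 = 2.75; x_5 = 2; y_5 = 1; r_5 = 0.75; h_5 = 3.25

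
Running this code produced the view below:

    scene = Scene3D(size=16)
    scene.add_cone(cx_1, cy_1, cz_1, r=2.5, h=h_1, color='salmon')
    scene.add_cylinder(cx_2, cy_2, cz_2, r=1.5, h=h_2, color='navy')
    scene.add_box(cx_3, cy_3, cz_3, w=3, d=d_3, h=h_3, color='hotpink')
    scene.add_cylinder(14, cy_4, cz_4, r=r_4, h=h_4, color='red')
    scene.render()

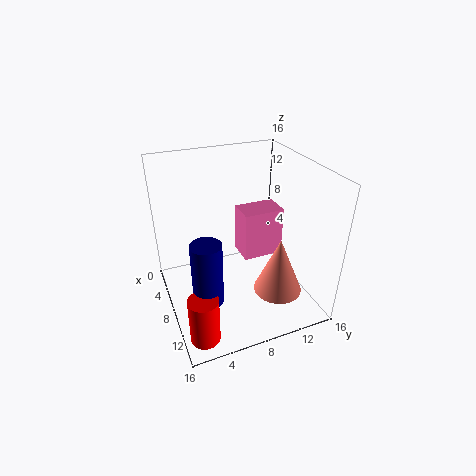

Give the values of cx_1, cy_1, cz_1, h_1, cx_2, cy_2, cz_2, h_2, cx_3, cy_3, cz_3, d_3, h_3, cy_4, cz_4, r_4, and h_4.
cx_1 = 13, cy_1 = 10.5, cz_1 = 4, h_1 = 6, cx_2 = 12.5, cy_2 = 3, cz_2 = 4.5, h_2 = 6.5, cx_3 = 6, cy_3 = 8.5, cz_3 = 5.5, d_3 = 4.5, h_3 = 5.5, cy_4 = 2, cz_4 = 1, r_4 = 1.5, h_4 = 5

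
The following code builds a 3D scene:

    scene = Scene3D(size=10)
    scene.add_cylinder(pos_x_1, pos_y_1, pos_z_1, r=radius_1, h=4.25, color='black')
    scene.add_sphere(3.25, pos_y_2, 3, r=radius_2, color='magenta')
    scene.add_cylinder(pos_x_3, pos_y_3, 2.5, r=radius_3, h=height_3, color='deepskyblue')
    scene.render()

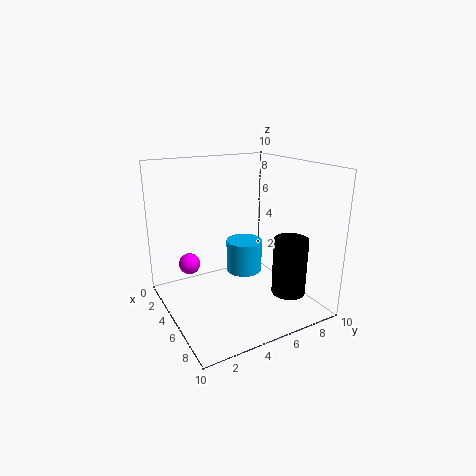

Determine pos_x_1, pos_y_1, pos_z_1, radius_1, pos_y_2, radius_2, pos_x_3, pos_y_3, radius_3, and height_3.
pos_x_1 = 6.5, pos_y_1 = 8.5, pos_z_1 = 0.5, radius_1 = 1.25, pos_y_2 = 2, radius_2 = 0.75, pos_x_3 = 5, pos_y_3 = 5.5, radius_3 = 1.25, height_3 = 2.25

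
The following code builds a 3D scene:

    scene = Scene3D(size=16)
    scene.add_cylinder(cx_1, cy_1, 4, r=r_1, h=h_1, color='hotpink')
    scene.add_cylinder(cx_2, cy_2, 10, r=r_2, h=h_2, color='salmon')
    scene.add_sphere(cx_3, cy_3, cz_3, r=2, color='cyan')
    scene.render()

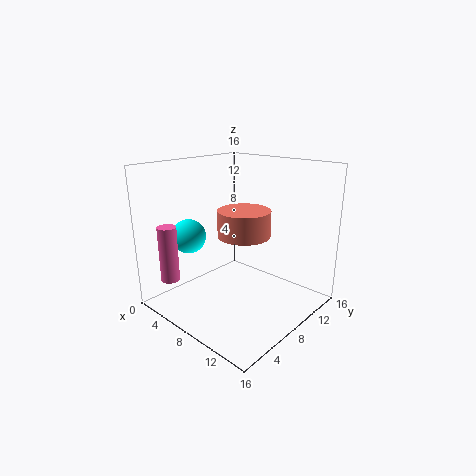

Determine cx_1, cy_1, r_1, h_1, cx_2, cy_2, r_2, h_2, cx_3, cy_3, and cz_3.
cx_1 = 4
cy_1 = 1.5
r_1 = 1
h_1 = 6
cx_2 = 11.5
cy_2 = 5
r_2 = 2.5
h_2 = 2.5
cx_3 = 2.5
cy_3 = 5.5
cz_3 = 7.5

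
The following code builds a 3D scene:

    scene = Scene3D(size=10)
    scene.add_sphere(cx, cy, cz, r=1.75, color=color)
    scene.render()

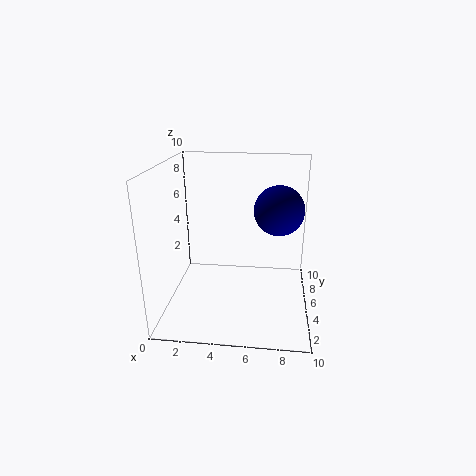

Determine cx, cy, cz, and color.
cx = 7.75; cy = 6; cz = 6.75; color = 'navy'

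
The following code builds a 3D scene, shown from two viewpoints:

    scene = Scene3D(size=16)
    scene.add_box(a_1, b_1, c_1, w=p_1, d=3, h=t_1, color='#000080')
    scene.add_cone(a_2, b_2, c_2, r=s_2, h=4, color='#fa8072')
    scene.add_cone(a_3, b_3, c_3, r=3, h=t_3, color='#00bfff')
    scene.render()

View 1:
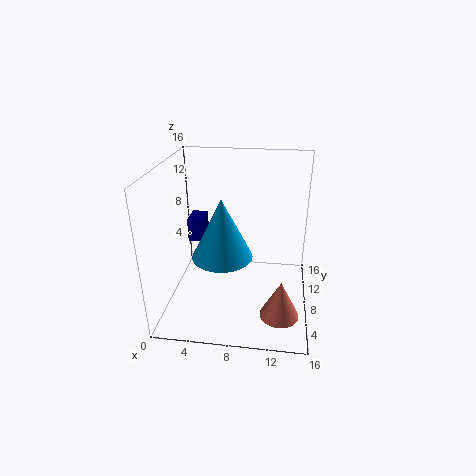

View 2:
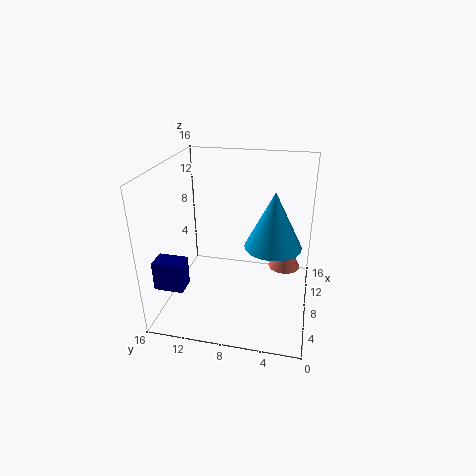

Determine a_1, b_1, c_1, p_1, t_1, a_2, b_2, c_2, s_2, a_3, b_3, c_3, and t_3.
a_1 = 1
b_1 = 12
c_1 = 5
p_1 = 2
t_1 = 3
a_2 = 13
b_2 = 3
c_2 = 2
s_2 = 2
a_3 = 7
b_3 = 4
c_3 = 8
t_3 = 6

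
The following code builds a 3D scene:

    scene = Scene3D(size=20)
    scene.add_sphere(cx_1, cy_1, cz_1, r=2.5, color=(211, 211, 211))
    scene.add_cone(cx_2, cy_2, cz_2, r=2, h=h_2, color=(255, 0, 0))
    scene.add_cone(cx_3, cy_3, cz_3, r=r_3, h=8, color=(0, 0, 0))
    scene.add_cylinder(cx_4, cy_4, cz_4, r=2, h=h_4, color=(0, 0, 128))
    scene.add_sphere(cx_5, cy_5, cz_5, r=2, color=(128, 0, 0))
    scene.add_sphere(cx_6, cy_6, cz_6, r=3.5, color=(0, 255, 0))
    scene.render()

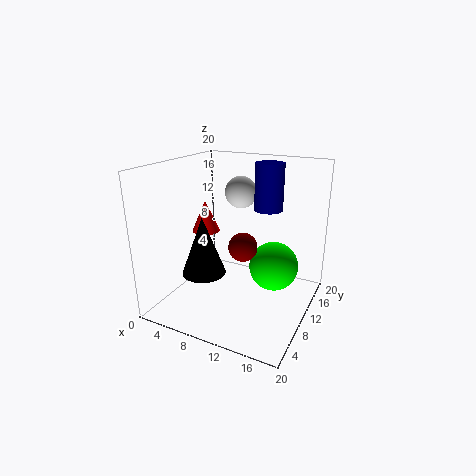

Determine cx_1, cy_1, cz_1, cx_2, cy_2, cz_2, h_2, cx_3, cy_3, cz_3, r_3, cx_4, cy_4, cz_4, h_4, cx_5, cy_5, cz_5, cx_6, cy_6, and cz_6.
cx_1 = 7, cy_1 = 17, cz_1 = 14.5, cx_2 = 4.5, cy_2 = 10.5, cz_2 = 10, h_2 = 4.5, cx_3 = 6.5, cy_3 = 6.5, cz_3 = 5.5, r_3 = 3, cx_4 = 13, cy_4 = 13.5, cz_4 = 13.5, h_4 = 6.5, cx_5 = 11, cy_5 = 9.5, cz_5 = 9, cx_6 = 14.5, cy_6 = 12.5, cz_6 = 5.5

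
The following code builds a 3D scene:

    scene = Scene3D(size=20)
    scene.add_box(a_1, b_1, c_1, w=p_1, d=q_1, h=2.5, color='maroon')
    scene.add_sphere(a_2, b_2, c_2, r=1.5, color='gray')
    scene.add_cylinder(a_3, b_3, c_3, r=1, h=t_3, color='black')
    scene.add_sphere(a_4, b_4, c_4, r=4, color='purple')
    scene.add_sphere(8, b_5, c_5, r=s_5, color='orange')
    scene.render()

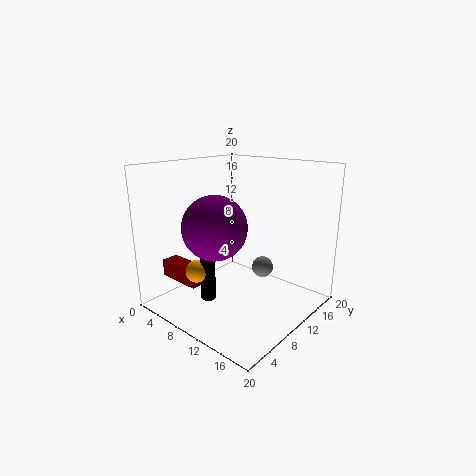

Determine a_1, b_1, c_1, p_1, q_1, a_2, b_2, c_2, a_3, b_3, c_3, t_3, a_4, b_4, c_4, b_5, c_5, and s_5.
a_1 = 0.5
b_1 = 4
c_1 = 3.5
p_1 = 6.5
q_1 = 2.5
a_2 = 12.5
b_2 = 12.5
c_2 = 5.5
a_3 = 9
b_3 = 5
c_3 = 2.5
t_3 = 8
a_4 = 11
b_4 = 4.5
c_4 = 13
b_5 = 4
c_5 = 6.5
s_5 = 1.5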